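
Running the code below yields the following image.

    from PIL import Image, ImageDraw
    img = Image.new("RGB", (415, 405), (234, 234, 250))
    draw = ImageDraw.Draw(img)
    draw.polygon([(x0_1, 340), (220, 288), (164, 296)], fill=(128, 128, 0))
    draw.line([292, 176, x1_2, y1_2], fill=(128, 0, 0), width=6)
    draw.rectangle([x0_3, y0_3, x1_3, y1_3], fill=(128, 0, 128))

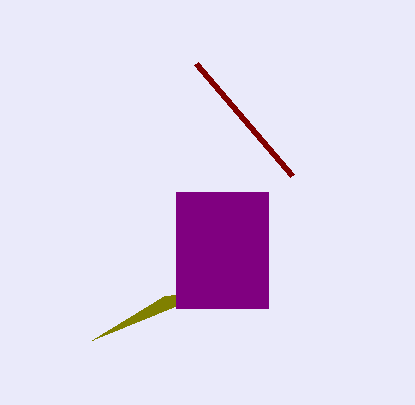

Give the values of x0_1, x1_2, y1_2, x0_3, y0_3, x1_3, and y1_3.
x0_1 = 92; x1_2 = 196; y1_2 = 64; x0_3 = 176; y0_3 = 192; x1_3 = 268; y1_3 = 308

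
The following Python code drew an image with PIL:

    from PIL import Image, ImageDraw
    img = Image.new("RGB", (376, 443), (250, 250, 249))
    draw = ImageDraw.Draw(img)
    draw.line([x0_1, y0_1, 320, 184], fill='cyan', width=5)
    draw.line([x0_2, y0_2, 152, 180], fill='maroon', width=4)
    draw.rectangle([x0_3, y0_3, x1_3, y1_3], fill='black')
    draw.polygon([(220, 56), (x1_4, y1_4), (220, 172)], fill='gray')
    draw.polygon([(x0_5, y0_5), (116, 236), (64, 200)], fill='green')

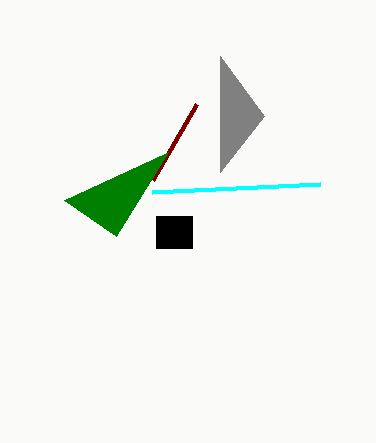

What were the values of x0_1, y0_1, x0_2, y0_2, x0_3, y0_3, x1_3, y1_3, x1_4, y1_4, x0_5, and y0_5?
x0_1 = 152
y0_1 = 192
x0_2 = 196
y0_2 = 104
x0_3 = 156
y0_3 = 216
x1_3 = 192
y1_3 = 248
x1_4 = 264
y1_4 = 116
x0_5 = 168
y0_5 = 152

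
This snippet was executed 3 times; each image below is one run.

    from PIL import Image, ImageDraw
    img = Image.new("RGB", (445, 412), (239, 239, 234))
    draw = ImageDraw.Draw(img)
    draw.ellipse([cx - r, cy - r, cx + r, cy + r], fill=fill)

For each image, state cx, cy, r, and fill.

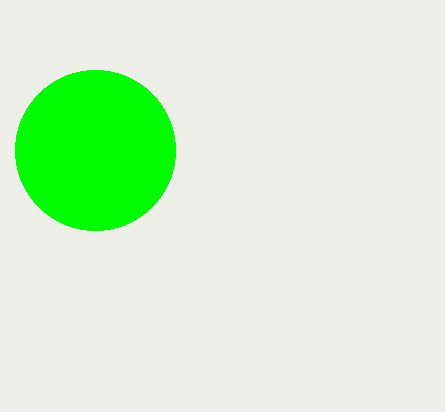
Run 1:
cx = 95, cy = 150, r = 80, fill = 'lime'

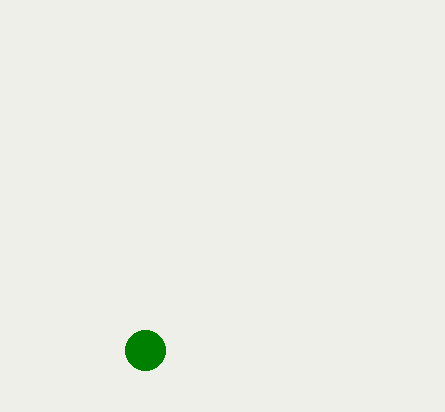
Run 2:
cx = 145
cy = 350
r = 20
fill = 'green'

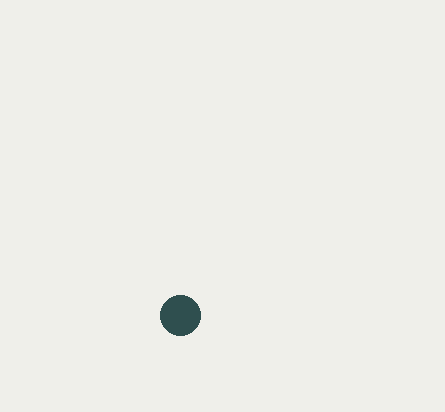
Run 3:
cx = 180; cy = 315; r = 20; fill = 'darkslategray'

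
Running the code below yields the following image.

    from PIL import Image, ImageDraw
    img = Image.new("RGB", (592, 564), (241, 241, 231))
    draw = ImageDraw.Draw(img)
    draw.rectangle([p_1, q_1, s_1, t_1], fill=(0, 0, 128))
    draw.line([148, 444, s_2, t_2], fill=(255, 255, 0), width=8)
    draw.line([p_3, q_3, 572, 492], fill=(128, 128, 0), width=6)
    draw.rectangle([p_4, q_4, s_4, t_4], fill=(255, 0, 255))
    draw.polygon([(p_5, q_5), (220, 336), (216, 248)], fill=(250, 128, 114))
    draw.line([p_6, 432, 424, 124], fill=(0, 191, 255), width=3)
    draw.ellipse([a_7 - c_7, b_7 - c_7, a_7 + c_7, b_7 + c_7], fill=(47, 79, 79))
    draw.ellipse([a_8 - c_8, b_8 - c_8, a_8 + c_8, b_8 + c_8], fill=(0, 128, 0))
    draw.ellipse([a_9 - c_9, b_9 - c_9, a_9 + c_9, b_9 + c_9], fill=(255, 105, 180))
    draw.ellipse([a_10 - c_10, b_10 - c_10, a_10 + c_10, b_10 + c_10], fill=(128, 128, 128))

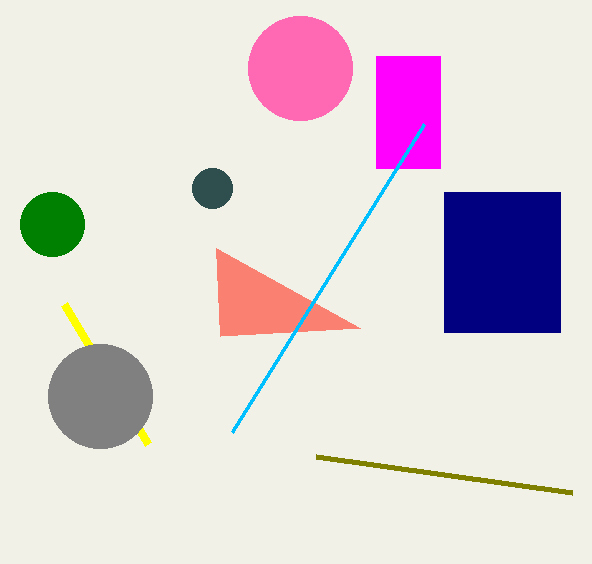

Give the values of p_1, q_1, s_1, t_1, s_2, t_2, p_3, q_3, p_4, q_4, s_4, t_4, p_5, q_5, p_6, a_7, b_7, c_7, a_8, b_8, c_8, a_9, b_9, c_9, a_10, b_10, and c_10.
p_1 = 444
q_1 = 192
s_1 = 560
t_1 = 332
s_2 = 64
t_2 = 304
p_3 = 316
q_3 = 456
p_4 = 376
q_4 = 56
s_4 = 440
t_4 = 168
p_5 = 360
q_5 = 328
p_6 = 232
a_7 = 212
b_7 = 188
c_7 = 20
a_8 = 52
b_8 = 224
c_8 = 32
a_9 = 300
b_9 = 68
c_9 = 52
a_10 = 100
b_10 = 396
c_10 = 52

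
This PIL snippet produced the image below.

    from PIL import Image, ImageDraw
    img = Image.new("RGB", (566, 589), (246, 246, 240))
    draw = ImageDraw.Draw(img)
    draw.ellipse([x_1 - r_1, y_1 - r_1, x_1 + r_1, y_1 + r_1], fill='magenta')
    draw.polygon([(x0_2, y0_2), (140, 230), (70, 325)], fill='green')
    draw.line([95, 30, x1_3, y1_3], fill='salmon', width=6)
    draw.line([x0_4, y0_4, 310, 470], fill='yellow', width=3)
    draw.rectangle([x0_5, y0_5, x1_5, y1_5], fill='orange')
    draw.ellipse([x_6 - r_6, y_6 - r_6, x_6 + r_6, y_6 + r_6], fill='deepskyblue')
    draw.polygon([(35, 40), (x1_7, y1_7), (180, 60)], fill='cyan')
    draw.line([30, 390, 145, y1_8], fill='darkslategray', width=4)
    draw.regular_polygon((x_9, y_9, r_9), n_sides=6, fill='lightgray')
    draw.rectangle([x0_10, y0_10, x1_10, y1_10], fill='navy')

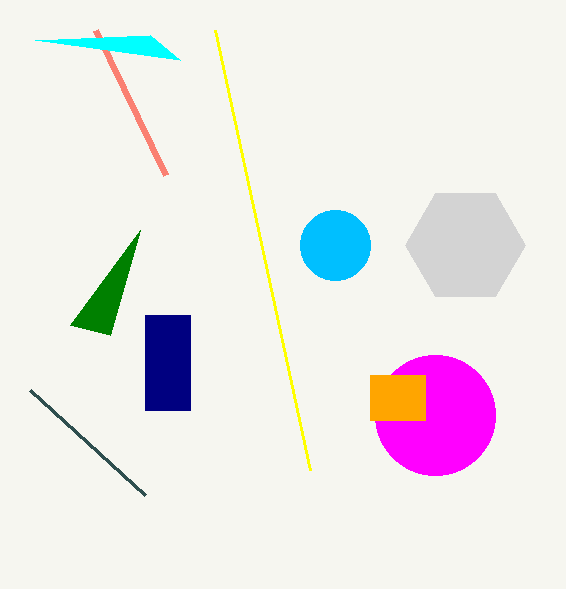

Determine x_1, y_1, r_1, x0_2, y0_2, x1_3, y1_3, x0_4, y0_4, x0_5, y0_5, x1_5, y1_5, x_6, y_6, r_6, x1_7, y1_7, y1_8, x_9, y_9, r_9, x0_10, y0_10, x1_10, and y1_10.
x_1 = 435, y_1 = 415, r_1 = 60, x0_2 = 110, y0_2 = 335, x1_3 = 165, y1_3 = 175, x0_4 = 215, y0_4 = 30, x0_5 = 370, y0_5 = 375, x1_5 = 425, y1_5 = 420, x_6 = 335, y_6 = 245, r_6 = 35, x1_7 = 150, y1_7 = 35, y1_8 = 495, x_9 = 465, y_9 = 245, r_9 = 60, x0_10 = 145, y0_10 = 315, x1_10 = 190, y1_10 = 410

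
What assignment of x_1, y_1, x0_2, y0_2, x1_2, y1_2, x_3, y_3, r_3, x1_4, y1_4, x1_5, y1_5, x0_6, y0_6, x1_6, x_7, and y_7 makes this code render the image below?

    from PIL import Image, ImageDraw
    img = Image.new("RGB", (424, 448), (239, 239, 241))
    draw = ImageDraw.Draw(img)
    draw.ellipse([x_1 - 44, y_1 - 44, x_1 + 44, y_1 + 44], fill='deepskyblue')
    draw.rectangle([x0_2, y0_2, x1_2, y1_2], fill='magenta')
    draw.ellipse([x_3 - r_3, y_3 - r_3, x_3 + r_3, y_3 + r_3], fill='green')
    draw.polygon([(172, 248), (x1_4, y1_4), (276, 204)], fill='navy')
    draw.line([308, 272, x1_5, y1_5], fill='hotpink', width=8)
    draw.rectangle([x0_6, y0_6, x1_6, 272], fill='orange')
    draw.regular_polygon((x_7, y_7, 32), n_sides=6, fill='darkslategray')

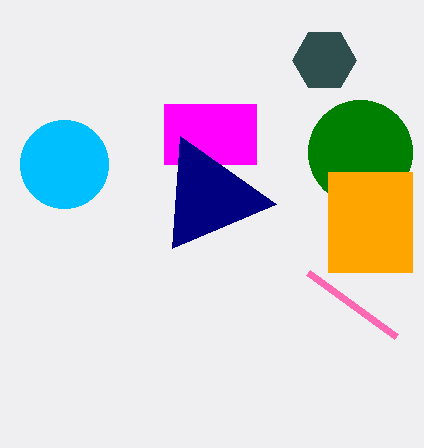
x_1 = 64; y_1 = 164; x0_2 = 164; y0_2 = 104; x1_2 = 256; y1_2 = 164; x_3 = 360; y_3 = 152; r_3 = 52; x1_4 = 180; y1_4 = 136; x1_5 = 396; y1_5 = 336; x0_6 = 328; y0_6 = 172; x1_6 = 412; x_7 = 324; y_7 = 60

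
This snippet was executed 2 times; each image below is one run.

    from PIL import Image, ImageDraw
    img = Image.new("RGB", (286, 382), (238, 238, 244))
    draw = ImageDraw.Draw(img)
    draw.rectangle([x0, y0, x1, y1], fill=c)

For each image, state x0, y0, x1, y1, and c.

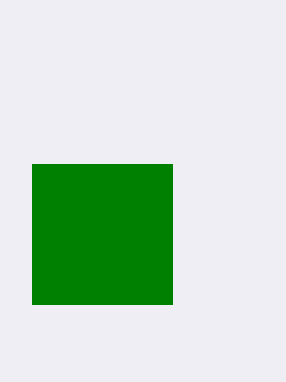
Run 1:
x0 = 32
y0 = 164
x1 = 172
y1 = 304
c = 'green'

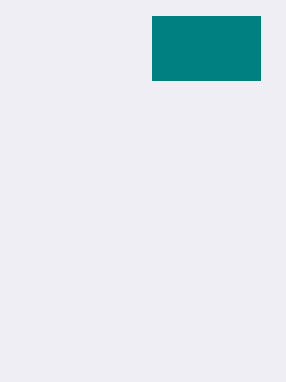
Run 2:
x0 = 152, y0 = 16, x1 = 260, y1 = 80, c = 'teal'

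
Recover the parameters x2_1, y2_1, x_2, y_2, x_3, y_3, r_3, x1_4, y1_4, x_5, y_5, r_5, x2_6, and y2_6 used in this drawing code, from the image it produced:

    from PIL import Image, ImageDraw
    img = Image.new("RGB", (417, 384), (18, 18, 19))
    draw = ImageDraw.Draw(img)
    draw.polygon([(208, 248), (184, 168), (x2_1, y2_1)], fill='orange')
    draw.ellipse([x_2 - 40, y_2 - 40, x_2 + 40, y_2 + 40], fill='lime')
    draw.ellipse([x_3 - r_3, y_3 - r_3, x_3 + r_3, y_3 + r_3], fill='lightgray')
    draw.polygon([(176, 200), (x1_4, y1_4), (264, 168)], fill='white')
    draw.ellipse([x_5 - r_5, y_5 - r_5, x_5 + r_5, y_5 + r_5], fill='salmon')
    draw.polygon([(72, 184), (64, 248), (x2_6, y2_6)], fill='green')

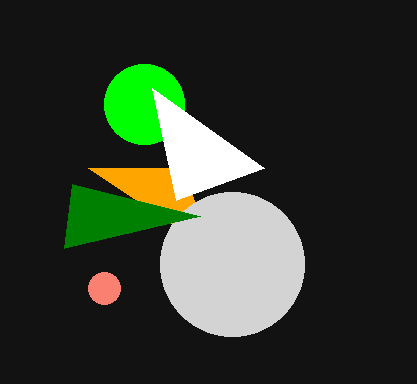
x2_1 = 88, y2_1 = 168, x_2 = 144, y_2 = 104, x_3 = 232, y_3 = 264, r_3 = 72, x1_4 = 152, y1_4 = 88, x_5 = 104, y_5 = 288, r_5 = 16, x2_6 = 200, y2_6 = 216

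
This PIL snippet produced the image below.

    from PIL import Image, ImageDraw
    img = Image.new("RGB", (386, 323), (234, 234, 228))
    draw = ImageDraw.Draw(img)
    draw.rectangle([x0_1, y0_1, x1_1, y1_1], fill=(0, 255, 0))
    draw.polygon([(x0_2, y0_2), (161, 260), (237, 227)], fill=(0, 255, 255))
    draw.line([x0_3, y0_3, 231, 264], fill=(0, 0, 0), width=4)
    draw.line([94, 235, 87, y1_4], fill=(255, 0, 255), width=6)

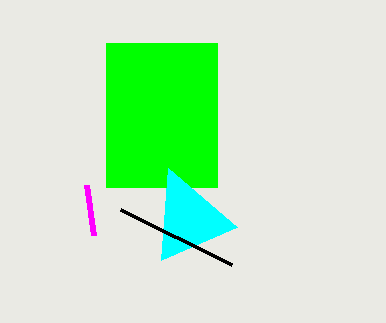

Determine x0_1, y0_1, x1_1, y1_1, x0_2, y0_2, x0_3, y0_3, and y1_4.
x0_1 = 106, y0_1 = 43, x1_1 = 217, y1_1 = 187, x0_2 = 168, y0_2 = 168, x0_3 = 120, y0_3 = 209, y1_4 = 185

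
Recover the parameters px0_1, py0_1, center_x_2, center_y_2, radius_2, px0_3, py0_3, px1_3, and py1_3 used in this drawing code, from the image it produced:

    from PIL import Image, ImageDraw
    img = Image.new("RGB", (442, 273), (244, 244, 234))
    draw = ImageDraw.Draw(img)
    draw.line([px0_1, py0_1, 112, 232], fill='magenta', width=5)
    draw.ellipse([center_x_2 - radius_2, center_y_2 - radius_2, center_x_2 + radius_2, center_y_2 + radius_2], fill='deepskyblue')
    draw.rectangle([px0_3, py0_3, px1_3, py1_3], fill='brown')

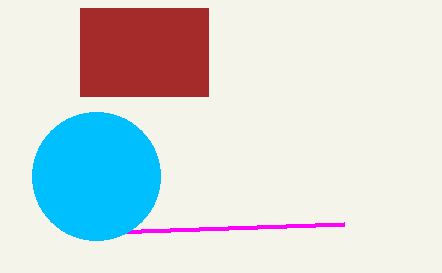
px0_1 = 344
py0_1 = 224
center_x_2 = 96
center_y_2 = 176
radius_2 = 64
px0_3 = 80
py0_3 = 8
px1_3 = 208
py1_3 = 96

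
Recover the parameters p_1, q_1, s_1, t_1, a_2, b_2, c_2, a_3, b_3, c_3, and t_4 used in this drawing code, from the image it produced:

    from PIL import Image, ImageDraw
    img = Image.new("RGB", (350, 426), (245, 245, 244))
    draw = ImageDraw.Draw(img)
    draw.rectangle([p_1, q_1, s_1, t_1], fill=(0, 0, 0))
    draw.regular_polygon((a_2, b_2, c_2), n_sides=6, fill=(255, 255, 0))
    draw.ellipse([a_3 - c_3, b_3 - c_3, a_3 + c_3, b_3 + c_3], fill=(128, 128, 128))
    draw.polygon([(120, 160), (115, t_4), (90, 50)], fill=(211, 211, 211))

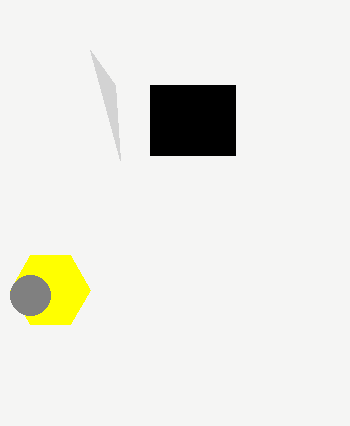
p_1 = 150, q_1 = 85, s_1 = 235, t_1 = 155, a_2 = 50, b_2 = 290, c_2 = 40, a_3 = 30, b_3 = 295, c_3 = 20, t_4 = 85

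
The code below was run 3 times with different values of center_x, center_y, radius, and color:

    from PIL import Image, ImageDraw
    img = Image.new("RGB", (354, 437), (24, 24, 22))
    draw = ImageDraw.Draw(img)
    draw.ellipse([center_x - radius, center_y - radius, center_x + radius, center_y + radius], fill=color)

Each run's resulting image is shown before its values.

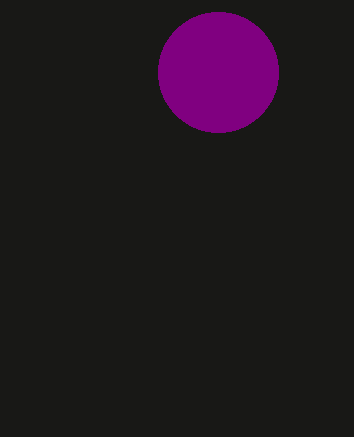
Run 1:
center_x = 218
center_y = 72
radius = 60
color = 'purple'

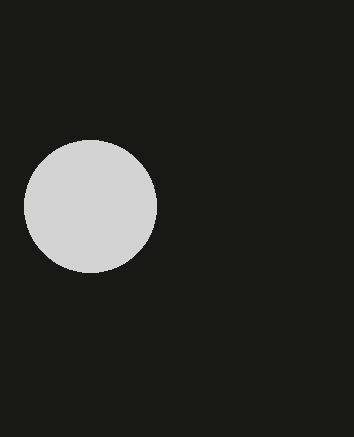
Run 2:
center_x = 90, center_y = 206, radius = 66, color = 'lightgray'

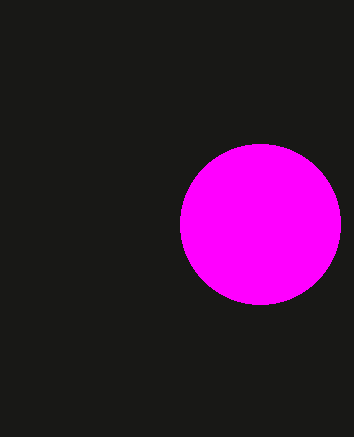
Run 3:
center_x = 260; center_y = 224; radius = 80; color = 'magenta'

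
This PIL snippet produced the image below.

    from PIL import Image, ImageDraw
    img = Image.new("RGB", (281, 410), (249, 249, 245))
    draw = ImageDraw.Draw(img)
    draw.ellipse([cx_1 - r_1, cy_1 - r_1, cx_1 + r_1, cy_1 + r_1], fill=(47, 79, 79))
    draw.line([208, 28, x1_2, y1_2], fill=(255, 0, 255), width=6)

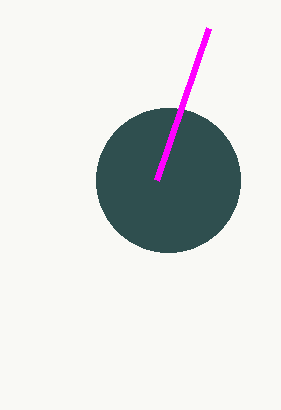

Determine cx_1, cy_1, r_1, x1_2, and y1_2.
cx_1 = 168; cy_1 = 180; r_1 = 72; x1_2 = 156; y1_2 = 180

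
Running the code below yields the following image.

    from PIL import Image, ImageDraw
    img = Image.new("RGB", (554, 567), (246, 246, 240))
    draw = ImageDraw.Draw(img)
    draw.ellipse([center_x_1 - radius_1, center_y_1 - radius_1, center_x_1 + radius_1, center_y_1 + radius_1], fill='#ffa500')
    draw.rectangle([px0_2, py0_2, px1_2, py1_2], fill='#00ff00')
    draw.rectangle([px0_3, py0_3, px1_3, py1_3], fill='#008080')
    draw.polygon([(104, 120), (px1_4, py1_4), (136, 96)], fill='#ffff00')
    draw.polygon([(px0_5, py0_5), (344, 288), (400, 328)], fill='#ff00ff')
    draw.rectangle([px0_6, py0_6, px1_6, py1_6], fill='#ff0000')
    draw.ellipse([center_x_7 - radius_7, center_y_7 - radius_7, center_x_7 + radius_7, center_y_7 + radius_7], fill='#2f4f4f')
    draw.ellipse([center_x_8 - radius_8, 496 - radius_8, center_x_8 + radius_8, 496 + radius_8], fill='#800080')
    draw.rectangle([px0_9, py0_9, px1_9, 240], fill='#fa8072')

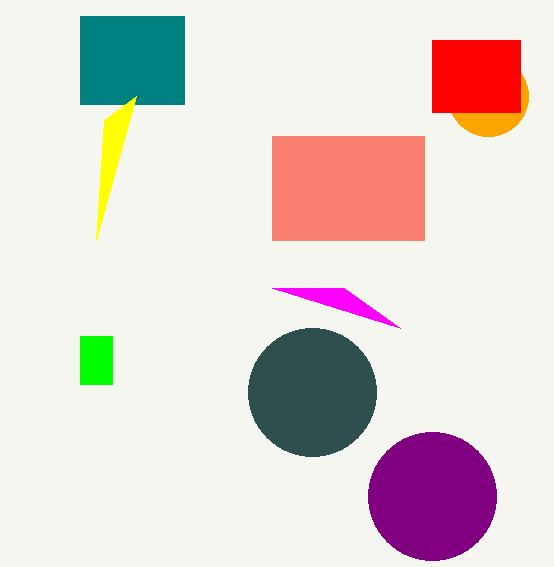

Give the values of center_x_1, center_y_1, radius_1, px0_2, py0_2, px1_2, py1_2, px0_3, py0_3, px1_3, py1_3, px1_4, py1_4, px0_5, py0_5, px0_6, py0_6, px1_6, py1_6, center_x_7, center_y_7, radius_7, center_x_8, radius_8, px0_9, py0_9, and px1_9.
center_x_1 = 488
center_y_1 = 96
radius_1 = 40
px0_2 = 80
py0_2 = 336
px1_2 = 112
py1_2 = 384
px0_3 = 80
py0_3 = 16
px1_3 = 184
py1_3 = 104
px1_4 = 96
py1_4 = 240
px0_5 = 272
py0_5 = 288
px0_6 = 432
py0_6 = 40
px1_6 = 520
py1_6 = 112
center_x_7 = 312
center_y_7 = 392
radius_7 = 64
center_x_8 = 432
radius_8 = 64
px0_9 = 272
py0_9 = 136
px1_9 = 424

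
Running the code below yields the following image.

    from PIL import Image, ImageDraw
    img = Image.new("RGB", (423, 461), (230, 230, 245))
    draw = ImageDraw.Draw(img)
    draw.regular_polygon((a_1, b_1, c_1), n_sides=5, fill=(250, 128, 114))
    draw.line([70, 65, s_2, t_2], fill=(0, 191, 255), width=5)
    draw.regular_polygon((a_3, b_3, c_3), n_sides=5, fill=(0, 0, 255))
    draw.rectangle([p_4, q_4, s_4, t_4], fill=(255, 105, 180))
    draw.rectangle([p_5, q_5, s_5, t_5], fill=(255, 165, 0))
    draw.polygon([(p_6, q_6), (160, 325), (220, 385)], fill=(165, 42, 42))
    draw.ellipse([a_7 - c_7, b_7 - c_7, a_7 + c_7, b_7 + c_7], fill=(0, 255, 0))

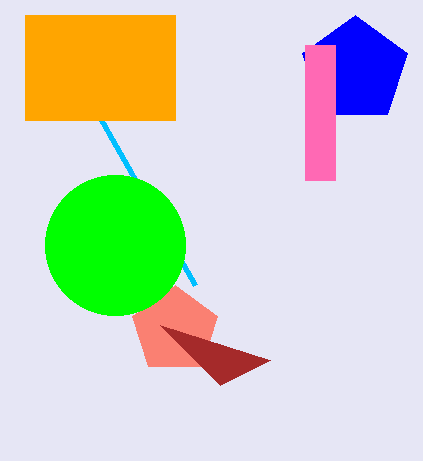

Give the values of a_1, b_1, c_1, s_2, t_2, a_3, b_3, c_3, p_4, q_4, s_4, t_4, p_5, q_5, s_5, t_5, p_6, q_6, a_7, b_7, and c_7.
a_1 = 175, b_1 = 330, c_1 = 45, s_2 = 195, t_2 = 285, a_3 = 355, b_3 = 70, c_3 = 55, p_4 = 305, q_4 = 45, s_4 = 335, t_4 = 180, p_5 = 25, q_5 = 15, s_5 = 175, t_5 = 120, p_6 = 270, q_6 = 360, a_7 = 115, b_7 = 245, c_7 = 70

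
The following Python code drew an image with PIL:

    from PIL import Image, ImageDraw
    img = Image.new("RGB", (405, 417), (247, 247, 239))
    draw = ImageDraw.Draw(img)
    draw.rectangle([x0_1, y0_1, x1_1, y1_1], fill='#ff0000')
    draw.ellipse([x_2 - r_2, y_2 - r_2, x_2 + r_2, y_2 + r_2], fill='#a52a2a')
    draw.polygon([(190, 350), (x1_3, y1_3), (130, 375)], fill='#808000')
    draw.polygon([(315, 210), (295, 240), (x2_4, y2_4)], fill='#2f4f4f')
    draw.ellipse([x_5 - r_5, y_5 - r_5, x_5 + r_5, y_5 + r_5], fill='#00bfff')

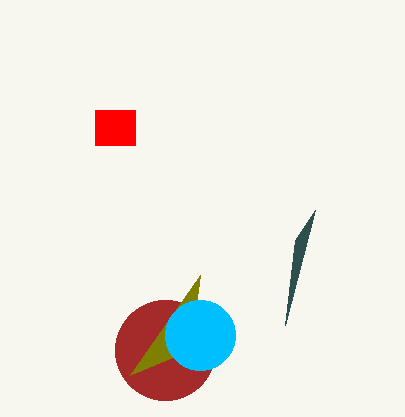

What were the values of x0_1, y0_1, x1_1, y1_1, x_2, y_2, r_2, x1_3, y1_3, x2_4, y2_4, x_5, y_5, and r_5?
x0_1 = 95, y0_1 = 110, x1_1 = 135, y1_1 = 145, x_2 = 165, y_2 = 350, r_2 = 50, x1_3 = 200, y1_3 = 275, x2_4 = 285, y2_4 = 325, x_5 = 200, y_5 = 335, r_5 = 35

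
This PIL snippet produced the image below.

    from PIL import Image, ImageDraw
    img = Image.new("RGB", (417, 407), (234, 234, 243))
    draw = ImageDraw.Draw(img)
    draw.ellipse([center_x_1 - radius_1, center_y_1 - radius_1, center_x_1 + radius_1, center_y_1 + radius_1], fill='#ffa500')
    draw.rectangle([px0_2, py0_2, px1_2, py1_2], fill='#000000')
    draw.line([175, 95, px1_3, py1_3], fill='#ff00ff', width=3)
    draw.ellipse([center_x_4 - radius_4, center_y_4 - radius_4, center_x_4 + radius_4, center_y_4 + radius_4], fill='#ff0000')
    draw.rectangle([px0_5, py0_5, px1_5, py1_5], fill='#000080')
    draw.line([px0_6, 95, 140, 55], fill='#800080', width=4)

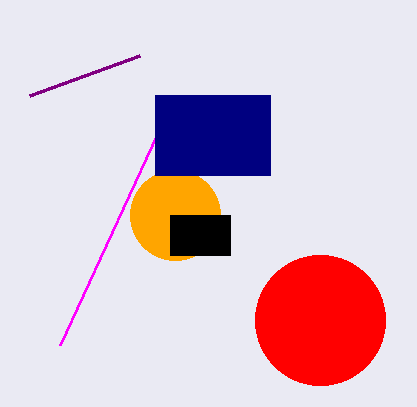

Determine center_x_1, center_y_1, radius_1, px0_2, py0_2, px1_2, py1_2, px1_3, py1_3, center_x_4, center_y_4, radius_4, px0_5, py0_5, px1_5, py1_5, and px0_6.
center_x_1 = 175, center_y_1 = 215, radius_1 = 45, px0_2 = 170, py0_2 = 215, px1_2 = 230, py1_2 = 255, px1_3 = 60, py1_3 = 345, center_x_4 = 320, center_y_4 = 320, radius_4 = 65, px0_5 = 155, py0_5 = 95, px1_5 = 270, py1_5 = 175, px0_6 = 30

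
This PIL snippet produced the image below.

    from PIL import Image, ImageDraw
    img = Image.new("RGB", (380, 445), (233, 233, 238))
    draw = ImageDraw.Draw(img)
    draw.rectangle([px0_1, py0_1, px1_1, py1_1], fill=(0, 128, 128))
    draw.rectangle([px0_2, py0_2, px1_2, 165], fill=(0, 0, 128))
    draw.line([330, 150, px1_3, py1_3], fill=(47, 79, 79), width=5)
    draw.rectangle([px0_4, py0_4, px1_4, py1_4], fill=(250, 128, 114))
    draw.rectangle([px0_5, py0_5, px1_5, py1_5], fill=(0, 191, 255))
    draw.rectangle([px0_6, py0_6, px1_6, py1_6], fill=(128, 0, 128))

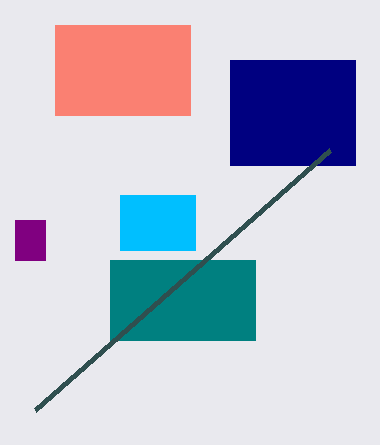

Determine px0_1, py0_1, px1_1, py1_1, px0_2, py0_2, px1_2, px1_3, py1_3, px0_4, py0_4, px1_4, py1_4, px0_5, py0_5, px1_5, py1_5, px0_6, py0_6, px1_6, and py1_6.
px0_1 = 110; py0_1 = 260; px1_1 = 255; py1_1 = 340; px0_2 = 230; py0_2 = 60; px1_2 = 355; px1_3 = 35; py1_3 = 410; px0_4 = 55; py0_4 = 25; px1_4 = 190; py1_4 = 115; px0_5 = 120; py0_5 = 195; px1_5 = 195; py1_5 = 250; px0_6 = 15; py0_6 = 220; px1_6 = 45; py1_6 = 260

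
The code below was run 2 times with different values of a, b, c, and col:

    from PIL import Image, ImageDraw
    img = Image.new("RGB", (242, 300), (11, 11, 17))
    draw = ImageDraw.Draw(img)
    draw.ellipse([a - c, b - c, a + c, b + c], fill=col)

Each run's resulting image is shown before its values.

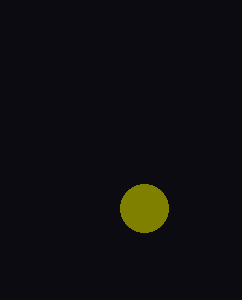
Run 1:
a = 144
b = 208
c = 24
col = 'olive'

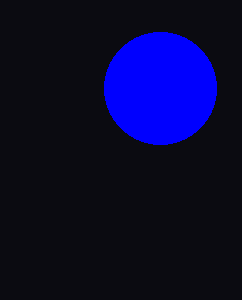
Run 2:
a = 160; b = 88; c = 56; col = 'blue'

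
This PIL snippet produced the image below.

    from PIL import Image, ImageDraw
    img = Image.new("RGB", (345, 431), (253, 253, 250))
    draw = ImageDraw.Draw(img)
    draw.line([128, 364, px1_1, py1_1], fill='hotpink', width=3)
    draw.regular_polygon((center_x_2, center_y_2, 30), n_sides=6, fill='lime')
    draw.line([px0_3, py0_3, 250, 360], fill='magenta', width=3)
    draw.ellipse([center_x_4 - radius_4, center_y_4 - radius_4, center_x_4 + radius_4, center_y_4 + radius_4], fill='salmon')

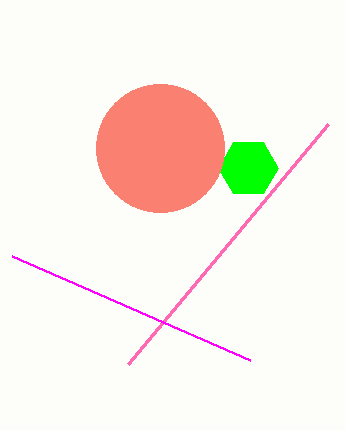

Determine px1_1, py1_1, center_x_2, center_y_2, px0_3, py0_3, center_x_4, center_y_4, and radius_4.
px1_1 = 328; py1_1 = 124; center_x_2 = 248; center_y_2 = 168; px0_3 = 12; py0_3 = 256; center_x_4 = 160; center_y_4 = 148; radius_4 = 64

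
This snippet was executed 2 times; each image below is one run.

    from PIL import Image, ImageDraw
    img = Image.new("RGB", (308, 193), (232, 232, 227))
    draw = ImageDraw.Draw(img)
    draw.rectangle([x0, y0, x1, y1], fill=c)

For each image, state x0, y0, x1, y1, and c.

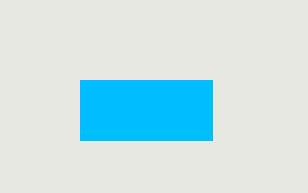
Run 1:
x0 = 80
y0 = 80
x1 = 212
y1 = 140
c = 'deepskyblue'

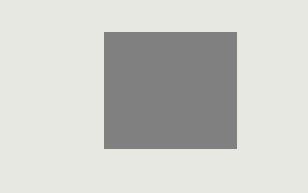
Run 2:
x0 = 104
y0 = 32
x1 = 236
y1 = 148
c = 'gray'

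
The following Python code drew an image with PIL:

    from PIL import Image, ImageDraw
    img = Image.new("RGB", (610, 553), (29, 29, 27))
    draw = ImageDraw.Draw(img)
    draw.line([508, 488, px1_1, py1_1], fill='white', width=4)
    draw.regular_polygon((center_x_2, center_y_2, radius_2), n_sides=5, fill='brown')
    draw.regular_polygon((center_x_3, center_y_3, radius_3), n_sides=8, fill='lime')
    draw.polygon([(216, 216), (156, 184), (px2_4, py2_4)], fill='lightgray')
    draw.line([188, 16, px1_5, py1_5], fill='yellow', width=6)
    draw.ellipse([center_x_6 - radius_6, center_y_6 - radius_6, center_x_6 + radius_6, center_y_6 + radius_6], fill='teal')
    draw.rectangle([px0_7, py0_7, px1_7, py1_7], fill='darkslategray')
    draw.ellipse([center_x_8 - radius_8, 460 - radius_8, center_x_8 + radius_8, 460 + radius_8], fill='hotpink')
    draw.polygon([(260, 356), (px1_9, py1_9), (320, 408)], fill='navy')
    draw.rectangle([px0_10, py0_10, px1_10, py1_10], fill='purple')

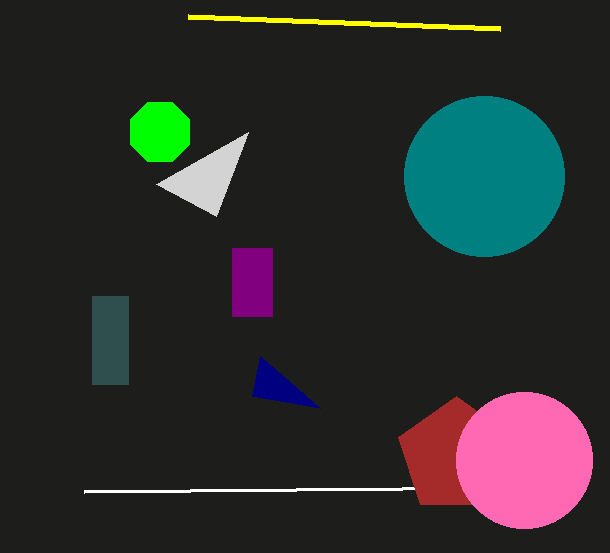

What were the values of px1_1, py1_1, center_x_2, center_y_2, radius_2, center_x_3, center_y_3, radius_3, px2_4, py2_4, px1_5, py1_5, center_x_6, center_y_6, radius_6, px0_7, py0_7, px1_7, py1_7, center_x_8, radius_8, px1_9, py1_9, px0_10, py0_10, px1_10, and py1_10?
px1_1 = 84
py1_1 = 492
center_x_2 = 456
center_y_2 = 456
radius_2 = 60
center_x_3 = 160
center_y_3 = 132
radius_3 = 32
px2_4 = 248
py2_4 = 132
px1_5 = 500
py1_5 = 28
center_x_6 = 484
center_y_6 = 176
radius_6 = 80
px0_7 = 92
py0_7 = 296
px1_7 = 128
py1_7 = 384
center_x_8 = 524
radius_8 = 68
px1_9 = 252
py1_9 = 396
px0_10 = 232
py0_10 = 248
px1_10 = 272
py1_10 = 316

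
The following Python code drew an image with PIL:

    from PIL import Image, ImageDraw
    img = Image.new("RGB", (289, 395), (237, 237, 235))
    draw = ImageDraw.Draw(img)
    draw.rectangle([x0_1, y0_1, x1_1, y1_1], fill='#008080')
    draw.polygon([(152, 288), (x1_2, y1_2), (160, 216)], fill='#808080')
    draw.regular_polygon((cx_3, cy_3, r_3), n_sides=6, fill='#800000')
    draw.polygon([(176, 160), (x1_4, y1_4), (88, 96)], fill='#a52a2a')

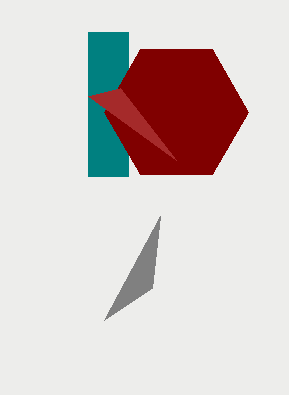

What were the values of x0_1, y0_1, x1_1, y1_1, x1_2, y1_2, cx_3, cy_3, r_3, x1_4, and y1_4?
x0_1 = 88
y0_1 = 32
x1_1 = 128
y1_1 = 176
x1_2 = 104
y1_2 = 320
cx_3 = 176
cy_3 = 112
r_3 = 72
x1_4 = 120
y1_4 = 88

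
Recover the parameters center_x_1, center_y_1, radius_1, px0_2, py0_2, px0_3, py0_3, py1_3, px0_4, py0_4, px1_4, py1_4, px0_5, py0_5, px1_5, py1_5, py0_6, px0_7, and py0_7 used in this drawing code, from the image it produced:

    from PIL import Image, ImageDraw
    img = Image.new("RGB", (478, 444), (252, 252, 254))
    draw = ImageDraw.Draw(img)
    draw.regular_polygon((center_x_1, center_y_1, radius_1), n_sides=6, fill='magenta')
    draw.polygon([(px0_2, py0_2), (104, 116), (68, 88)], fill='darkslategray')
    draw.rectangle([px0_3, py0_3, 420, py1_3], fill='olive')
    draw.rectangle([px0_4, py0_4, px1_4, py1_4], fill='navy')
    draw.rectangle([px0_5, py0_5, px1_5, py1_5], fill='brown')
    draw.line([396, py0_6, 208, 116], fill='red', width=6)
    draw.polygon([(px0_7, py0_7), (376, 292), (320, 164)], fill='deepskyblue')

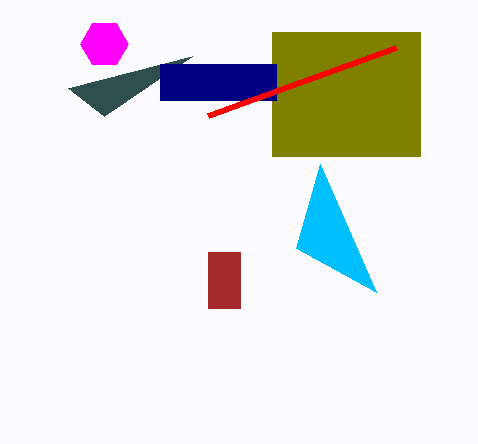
center_x_1 = 104
center_y_1 = 44
radius_1 = 24
px0_2 = 192
py0_2 = 56
px0_3 = 272
py0_3 = 32
py1_3 = 156
px0_4 = 160
py0_4 = 64
px1_4 = 276
py1_4 = 100
px0_5 = 208
py0_5 = 252
px1_5 = 240
py1_5 = 308
py0_6 = 48
px0_7 = 296
py0_7 = 248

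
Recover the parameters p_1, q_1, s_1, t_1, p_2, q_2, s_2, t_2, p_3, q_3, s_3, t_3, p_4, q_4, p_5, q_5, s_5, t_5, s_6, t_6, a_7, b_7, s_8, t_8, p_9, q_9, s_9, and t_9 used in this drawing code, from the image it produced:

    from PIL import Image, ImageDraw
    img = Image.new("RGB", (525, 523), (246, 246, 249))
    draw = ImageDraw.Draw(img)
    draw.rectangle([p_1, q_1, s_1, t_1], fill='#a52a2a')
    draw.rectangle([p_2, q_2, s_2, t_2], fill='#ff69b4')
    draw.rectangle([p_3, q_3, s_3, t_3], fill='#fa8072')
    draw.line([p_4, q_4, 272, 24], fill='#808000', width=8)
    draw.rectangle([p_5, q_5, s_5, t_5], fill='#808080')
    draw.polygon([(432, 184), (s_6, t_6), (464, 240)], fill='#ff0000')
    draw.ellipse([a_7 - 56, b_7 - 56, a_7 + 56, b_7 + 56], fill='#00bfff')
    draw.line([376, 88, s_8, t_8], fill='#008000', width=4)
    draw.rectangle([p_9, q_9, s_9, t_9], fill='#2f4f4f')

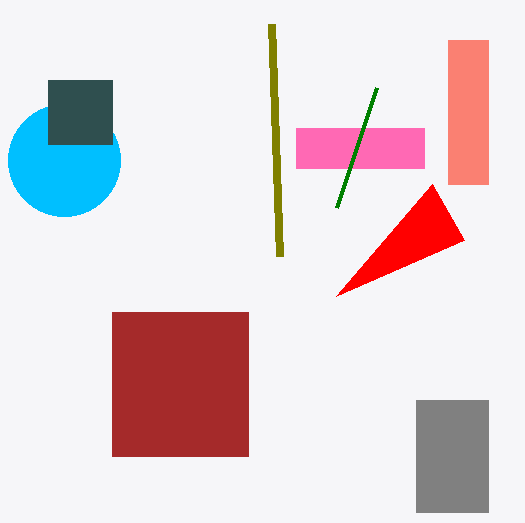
p_1 = 112; q_1 = 312; s_1 = 248; t_1 = 456; p_2 = 296; q_2 = 128; s_2 = 424; t_2 = 168; p_3 = 448; q_3 = 40; s_3 = 488; t_3 = 184; p_4 = 280; q_4 = 256; p_5 = 416; q_5 = 400; s_5 = 488; t_5 = 512; s_6 = 336; t_6 = 296; a_7 = 64; b_7 = 160; s_8 = 336; t_8 = 208; p_9 = 48; q_9 = 80; s_9 = 112; t_9 = 144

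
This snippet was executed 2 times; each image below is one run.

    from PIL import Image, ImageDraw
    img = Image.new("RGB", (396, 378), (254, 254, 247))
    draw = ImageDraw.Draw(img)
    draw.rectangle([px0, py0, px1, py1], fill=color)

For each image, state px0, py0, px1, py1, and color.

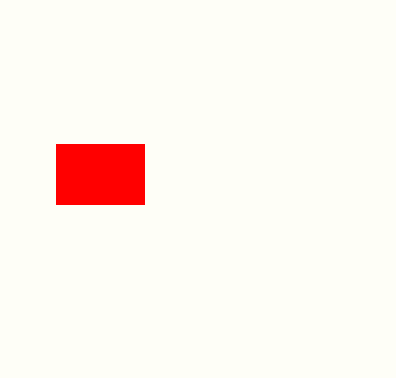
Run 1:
px0 = 56
py0 = 144
px1 = 144
py1 = 204
color = 'red'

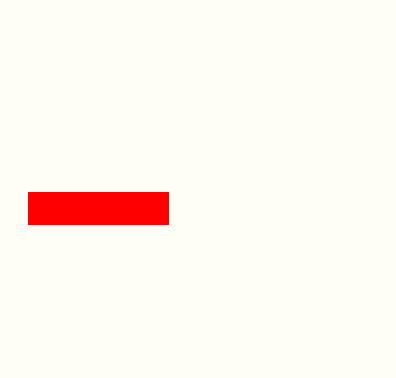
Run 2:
px0 = 28
py0 = 192
px1 = 168
py1 = 224
color = 'red'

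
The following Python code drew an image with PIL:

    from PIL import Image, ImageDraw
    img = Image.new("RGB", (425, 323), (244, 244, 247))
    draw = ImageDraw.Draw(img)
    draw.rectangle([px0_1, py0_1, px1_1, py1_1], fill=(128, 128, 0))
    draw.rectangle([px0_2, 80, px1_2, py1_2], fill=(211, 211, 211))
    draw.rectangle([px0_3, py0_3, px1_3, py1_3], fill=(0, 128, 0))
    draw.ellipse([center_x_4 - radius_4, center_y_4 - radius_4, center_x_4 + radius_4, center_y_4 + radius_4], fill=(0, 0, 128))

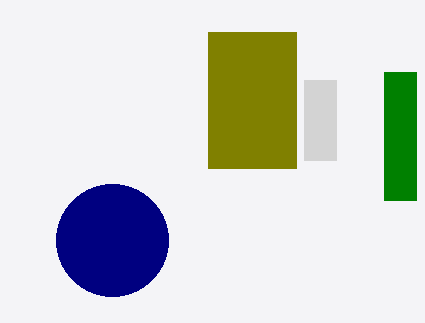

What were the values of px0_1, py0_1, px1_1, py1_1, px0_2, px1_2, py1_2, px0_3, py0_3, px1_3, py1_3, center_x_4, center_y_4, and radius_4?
px0_1 = 208
py0_1 = 32
px1_1 = 296
py1_1 = 168
px0_2 = 304
px1_2 = 336
py1_2 = 160
px0_3 = 384
py0_3 = 72
px1_3 = 416
py1_3 = 200
center_x_4 = 112
center_y_4 = 240
radius_4 = 56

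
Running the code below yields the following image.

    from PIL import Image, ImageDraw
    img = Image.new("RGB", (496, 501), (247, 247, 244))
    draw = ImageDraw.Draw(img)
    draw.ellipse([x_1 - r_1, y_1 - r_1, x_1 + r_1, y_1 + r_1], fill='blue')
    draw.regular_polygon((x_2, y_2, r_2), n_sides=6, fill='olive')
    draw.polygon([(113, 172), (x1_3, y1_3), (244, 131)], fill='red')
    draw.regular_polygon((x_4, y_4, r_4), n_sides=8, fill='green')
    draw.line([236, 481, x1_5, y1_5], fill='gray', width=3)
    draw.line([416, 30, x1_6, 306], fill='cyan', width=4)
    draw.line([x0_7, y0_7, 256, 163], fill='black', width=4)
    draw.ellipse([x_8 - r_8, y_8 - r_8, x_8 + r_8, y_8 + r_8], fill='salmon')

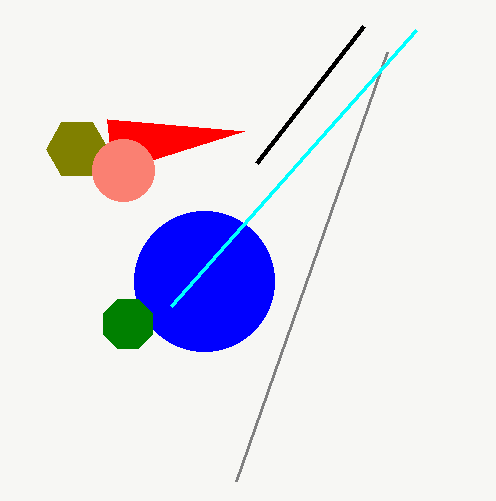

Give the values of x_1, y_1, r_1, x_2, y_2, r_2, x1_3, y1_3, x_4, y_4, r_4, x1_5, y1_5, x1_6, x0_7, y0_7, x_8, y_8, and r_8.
x_1 = 204; y_1 = 281; r_1 = 70; x_2 = 77; y_2 = 149; r_2 = 31; x1_3 = 107; y1_3 = 119; x_4 = 128; y_4 = 324; r_4 = 27; x1_5 = 387; y1_5 = 52; x1_6 = 171; x0_7 = 363; y0_7 = 26; x_8 = 123; y_8 = 170; r_8 = 31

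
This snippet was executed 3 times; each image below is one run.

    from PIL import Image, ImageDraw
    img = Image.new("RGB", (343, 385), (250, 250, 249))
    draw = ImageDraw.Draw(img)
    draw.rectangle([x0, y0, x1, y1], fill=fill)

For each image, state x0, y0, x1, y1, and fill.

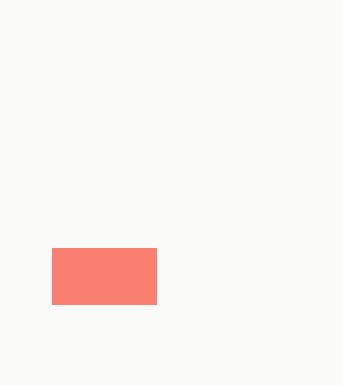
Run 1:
x0 = 52
y0 = 248
x1 = 156
y1 = 304
fill = 'salmon'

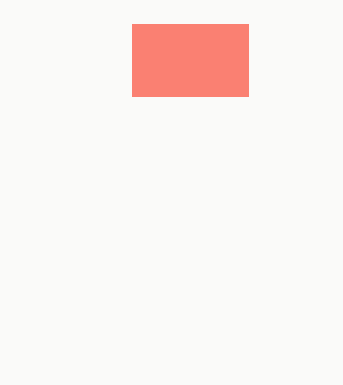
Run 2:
x0 = 132; y0 = 24; x1 = 248; y1 = 96; fill = 'salmon'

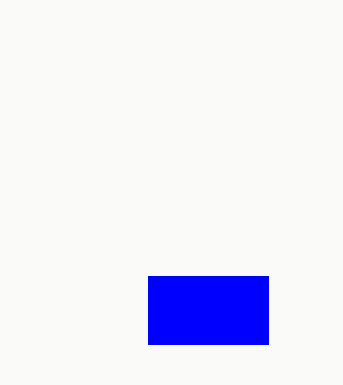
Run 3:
x0 = 148; y0 = 276; x1 = 268; y1 = 344; fill = 'blue'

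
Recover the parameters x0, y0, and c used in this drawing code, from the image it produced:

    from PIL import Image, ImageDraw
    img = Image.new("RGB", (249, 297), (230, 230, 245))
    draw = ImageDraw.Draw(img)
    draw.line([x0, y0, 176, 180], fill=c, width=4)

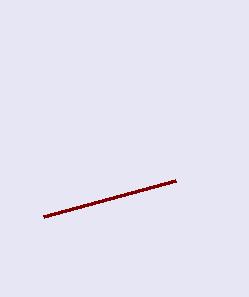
x0 = 44
y0 = 216
c = 'maroon'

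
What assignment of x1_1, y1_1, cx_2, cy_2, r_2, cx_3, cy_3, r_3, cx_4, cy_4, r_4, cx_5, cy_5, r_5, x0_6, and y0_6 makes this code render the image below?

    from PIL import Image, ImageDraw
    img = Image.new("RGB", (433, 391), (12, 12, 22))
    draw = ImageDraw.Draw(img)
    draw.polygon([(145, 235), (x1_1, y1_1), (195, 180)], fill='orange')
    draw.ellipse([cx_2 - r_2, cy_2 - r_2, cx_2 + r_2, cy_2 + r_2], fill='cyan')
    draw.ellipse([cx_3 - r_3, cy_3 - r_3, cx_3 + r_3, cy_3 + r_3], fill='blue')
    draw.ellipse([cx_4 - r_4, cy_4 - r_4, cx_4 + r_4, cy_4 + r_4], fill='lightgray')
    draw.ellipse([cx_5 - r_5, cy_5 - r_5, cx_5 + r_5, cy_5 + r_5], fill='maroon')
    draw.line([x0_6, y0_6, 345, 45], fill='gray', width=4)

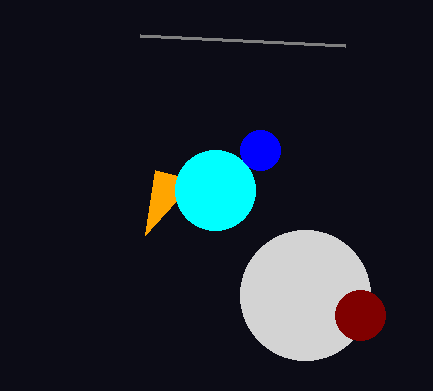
x1_1 = 155; y1_1 = 170; cx_2 = 215; cy_2 = 190; r_2 = 40; cx_3 = 260; cy_3 = 150; r_3 = 20; cx_4 = 305; cy_4 = 295; r_4 = 65; cx_5 = 360; cy_5 = 315; r_5 = 25; x0_6 = 140; y0_6 = 35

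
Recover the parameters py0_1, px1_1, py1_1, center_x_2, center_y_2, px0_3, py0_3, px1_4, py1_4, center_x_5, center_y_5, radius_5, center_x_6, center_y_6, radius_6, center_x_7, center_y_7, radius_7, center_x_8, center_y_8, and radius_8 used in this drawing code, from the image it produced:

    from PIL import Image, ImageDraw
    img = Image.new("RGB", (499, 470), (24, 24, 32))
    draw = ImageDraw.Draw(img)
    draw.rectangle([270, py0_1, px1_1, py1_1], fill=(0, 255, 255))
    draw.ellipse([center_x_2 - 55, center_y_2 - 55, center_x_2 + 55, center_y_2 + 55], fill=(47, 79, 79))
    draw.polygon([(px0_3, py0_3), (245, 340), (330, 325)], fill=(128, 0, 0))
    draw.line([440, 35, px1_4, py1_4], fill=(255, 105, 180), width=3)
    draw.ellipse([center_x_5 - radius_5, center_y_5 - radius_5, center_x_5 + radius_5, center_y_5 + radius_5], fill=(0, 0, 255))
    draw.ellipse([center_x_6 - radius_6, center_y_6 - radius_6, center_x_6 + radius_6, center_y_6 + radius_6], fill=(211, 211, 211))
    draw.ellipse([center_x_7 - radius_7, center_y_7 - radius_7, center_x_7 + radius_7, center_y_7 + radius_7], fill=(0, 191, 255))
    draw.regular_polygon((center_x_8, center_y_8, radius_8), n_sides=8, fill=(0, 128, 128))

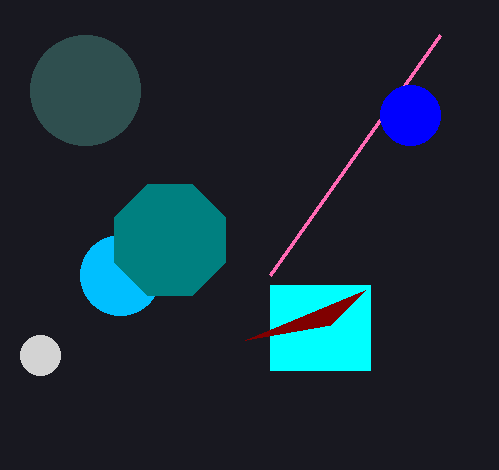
py0_1 = 285, px1_1 = 370, py1_1 = 370, center_x_2 = 85, center_y_2 = 90, px0_3 = 365, py0_3 = 290, px1_4 = 270, py1_4 = 275, center_x_5 = 410, center_y_5 = 115, radius_5 = 30, center_x_6 = 40, center_y_6 = 355, radius_6 = 20, center_x_7 = 120, center_y_7 = 275, radius_7 = 40, center_x_8 = 170, center_y_8 = 240, radius_8 = 60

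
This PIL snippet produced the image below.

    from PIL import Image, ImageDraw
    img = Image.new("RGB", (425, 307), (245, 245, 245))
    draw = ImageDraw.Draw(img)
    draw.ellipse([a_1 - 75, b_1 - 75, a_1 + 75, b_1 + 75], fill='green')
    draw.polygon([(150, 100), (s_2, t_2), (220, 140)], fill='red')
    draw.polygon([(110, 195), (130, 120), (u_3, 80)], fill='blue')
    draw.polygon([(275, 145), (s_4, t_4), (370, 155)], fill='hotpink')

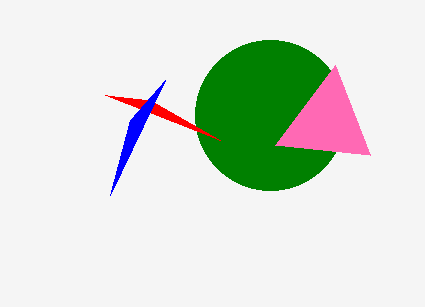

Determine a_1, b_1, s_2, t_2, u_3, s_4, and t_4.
a_1 = 270, b_1 = 115, s_2 = 105, t_2 = 95, u_3 = 165, s_4 = 335, t_4 = 65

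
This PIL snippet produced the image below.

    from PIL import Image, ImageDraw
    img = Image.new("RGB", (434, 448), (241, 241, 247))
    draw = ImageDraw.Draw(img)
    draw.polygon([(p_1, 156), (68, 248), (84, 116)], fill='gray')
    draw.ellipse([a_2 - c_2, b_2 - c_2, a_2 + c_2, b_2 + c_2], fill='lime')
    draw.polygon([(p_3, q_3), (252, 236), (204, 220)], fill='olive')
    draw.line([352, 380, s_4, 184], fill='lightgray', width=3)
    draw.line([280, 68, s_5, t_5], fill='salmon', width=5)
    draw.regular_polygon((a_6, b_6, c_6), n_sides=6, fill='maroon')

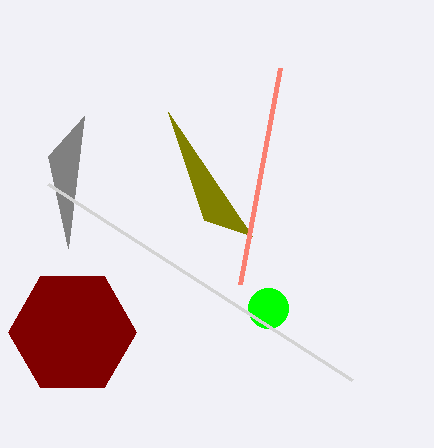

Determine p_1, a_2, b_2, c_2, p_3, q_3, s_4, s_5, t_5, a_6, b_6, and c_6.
p_1 = 48, a_2 = 268, b_2 = 308, c_2 = 20, p_3 = 168, q_3 = 112, s_4 = 48, s_5 = 240, t_5 = 284, a_6 = 72, b_6 = 332, c_6 = 64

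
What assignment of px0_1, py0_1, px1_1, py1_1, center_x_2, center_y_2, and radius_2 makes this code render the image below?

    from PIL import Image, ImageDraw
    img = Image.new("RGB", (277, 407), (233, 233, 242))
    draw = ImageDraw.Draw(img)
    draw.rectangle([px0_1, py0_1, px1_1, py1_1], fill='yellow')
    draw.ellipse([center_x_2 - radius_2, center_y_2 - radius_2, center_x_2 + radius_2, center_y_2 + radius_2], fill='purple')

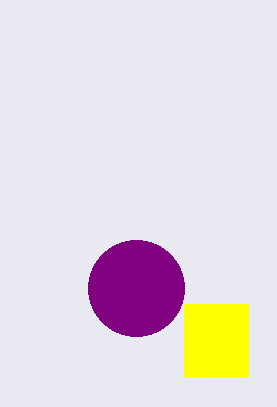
px0_1 = 184, py0_1 = 304, px1_1 = 248, py1_1 = 376, center_x_2 = 136, center_y_2 = 288, radius_2 = 48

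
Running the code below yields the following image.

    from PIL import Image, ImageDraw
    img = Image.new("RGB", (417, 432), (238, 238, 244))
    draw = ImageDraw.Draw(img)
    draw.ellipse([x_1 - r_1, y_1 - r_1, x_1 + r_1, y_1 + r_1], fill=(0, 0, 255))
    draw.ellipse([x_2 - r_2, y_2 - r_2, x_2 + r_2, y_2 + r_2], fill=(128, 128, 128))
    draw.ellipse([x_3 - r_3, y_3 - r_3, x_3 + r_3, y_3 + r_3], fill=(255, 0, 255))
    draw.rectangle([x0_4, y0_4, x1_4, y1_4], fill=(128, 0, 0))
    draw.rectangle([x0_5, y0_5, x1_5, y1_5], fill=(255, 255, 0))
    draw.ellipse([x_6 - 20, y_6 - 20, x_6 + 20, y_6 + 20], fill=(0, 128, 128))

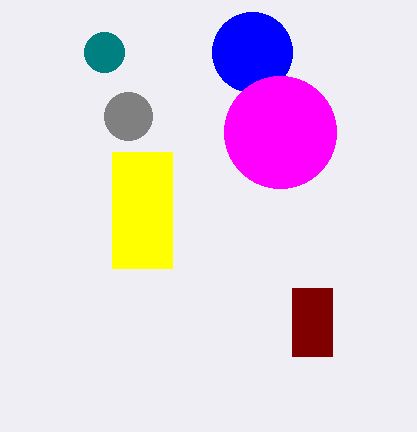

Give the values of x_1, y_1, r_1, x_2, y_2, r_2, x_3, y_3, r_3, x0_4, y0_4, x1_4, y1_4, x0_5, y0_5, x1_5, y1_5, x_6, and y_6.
x_1 = 252
y_1 = 52
r_1 = 40
x_2 = 128
y_2 = 116
r_2 = 24
x_3 = 280
y_3 = 132
r_3 = 56
x0_4 = 292
y0_4 = 288
x1_4 = 332
y1_4 = 356
x0_5 = 112
y0_5 = 152
x1_5 = 172
y1_5 = 268
x_6 = 104
y_6 = 52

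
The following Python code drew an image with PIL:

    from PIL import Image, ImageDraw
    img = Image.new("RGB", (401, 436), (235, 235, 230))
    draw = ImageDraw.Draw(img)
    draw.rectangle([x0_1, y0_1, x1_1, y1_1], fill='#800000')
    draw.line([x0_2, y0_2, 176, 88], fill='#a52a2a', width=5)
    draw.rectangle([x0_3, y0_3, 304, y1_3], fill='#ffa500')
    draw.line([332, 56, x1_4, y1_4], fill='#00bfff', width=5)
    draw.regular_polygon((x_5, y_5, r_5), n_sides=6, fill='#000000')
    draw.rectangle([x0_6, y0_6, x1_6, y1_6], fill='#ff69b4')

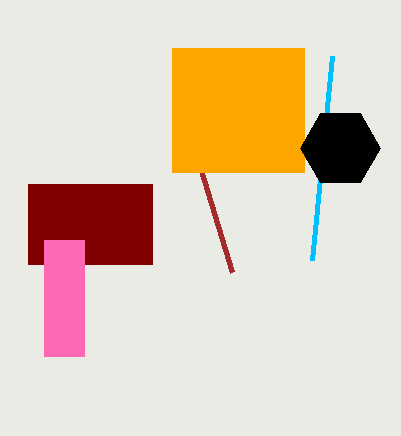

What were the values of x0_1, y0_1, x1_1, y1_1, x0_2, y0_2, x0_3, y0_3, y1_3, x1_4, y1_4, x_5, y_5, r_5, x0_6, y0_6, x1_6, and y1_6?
x0_1 = 28
y0_1 = 184
x1_1 = 152
y1_1 = 264
x0_2 = 232
y0_2 = 272
x0_3 = 172
y0_3 = 48
y1_3 = 172
x1_4 = 312
y1_4 = 260
x_5 = 340
y_5 = 148
r_5 = 40
x0_6 = 44
y0_6 = 240
x1_6 = 84
y1_6 = 356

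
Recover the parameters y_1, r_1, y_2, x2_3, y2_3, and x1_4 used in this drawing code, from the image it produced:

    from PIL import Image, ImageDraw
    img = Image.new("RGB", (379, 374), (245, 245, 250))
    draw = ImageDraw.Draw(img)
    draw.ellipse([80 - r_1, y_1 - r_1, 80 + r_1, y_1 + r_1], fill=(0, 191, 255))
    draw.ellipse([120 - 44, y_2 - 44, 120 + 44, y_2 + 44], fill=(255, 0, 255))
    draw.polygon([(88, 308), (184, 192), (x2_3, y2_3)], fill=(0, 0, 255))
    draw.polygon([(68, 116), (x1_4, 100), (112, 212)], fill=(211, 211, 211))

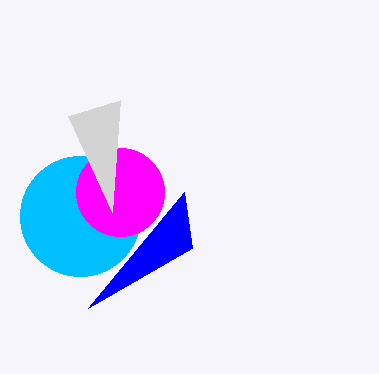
y_1 = 216; r_1 = 60; y_2 = 192; x2_3 = 192; y2_3 = 248; x1_4 = 120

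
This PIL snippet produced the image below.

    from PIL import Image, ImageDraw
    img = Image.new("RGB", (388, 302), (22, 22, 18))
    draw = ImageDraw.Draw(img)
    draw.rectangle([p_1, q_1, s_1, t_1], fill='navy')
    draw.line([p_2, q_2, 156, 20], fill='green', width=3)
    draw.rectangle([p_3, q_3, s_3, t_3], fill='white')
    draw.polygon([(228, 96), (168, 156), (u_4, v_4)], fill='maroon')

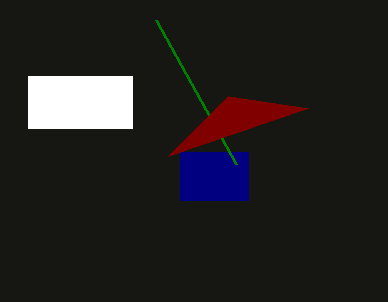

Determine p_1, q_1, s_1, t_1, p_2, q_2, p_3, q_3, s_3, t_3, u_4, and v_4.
p_1 = 180; q_1 = 152; s_1 = 248; t_1 = 200; p_2 = 236; q_2 = 164; p_3 = 28; q_3 = 76; s_3 = 132; t_3 = 128; u_4 = 308; v_4 = 108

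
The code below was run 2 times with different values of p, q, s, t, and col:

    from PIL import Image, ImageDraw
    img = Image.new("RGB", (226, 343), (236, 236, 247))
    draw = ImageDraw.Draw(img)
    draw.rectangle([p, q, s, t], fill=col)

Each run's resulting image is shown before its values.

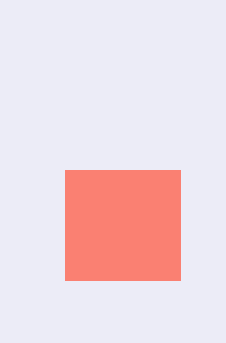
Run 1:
p = 65
q = 170
s = 180
t = 280
col = 'salmon'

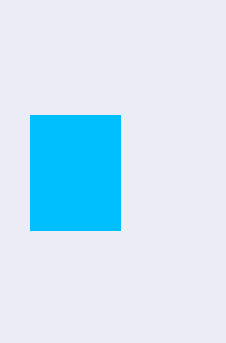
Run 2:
p = 30; q = 115; s = 120; t = 230; col = 'deepskyblue'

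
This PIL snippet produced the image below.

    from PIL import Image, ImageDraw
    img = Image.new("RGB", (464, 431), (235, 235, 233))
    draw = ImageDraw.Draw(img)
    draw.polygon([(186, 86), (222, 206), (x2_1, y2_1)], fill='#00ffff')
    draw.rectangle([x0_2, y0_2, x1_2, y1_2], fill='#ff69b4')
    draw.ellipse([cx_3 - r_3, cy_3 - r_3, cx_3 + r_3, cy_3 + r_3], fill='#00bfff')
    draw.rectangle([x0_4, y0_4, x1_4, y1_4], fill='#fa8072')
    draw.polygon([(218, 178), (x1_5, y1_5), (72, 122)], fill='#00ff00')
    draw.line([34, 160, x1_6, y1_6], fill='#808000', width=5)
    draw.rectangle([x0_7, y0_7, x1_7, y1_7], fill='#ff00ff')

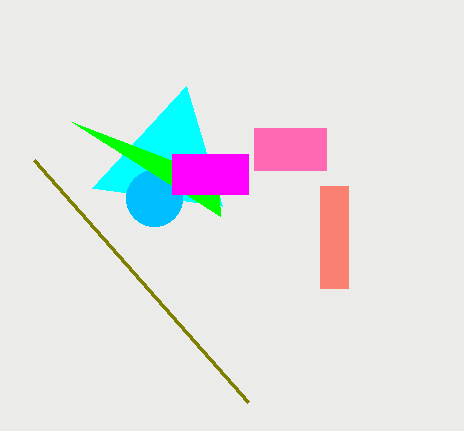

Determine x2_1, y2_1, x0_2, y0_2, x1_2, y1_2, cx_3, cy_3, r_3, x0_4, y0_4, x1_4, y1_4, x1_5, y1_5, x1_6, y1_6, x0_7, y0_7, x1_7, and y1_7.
x2_1 = 92
y2_1 = 188
x0_2 = 254
y0_2 = 128
x1_2 = 326
y1_2 = 170
cx_3 = 154
cy_3 = 198
r_3 = 28
x0_4 = 320
y0_4 = 186
x1_4 = 348
y1_4 = 288
x1_5 = 220
y1_5 = 216
x1_6 = 248
y1_6 = 402
x0_7 = 172
y0_7 = 154
x1_7 = 248
y1_7 = 194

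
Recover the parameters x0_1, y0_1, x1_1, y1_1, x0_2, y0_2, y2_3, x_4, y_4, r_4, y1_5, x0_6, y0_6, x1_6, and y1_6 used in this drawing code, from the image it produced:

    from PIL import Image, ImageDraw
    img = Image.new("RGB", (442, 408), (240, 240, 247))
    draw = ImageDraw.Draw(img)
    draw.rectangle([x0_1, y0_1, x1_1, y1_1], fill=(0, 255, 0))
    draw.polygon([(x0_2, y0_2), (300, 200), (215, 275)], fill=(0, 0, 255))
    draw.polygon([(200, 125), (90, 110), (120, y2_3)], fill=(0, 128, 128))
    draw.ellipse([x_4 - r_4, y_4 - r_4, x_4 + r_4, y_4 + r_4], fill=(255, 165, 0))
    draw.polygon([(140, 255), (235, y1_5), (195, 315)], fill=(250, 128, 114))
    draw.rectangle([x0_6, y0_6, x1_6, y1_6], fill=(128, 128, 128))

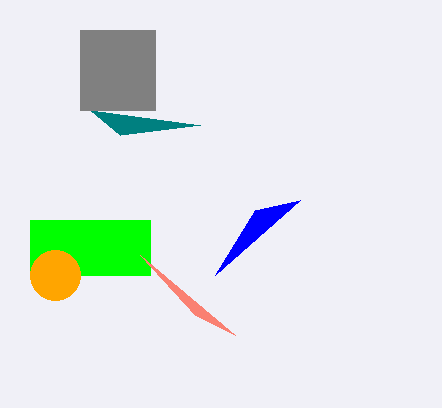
x0_1 = 30
y0_1 = 220
x1_1 = 150
y1_1 = 275
x0_2 = 255
y0_2 = 210
y2_3 = 135
x_4 = 55
y_4 = 275
r_4 = 25
y1_5 = 335
x0_6 = 80
y0_6 = 30
x1_6 = 155
y1_6 = 110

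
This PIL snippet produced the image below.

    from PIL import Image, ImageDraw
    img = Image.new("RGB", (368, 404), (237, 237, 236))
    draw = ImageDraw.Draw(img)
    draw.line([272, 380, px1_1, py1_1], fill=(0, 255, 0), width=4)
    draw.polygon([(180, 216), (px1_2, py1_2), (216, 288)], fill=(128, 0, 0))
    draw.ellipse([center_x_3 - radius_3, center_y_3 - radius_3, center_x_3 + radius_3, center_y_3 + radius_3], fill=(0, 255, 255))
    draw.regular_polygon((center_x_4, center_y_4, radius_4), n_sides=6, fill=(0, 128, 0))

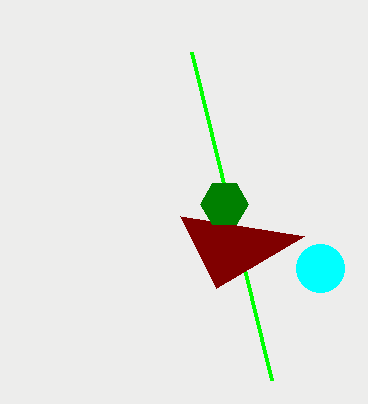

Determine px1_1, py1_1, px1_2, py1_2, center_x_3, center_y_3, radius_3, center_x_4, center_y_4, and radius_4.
px1_1 = 192
py1_1 = 52
px1_2 = 304
py1_2 = 236
center_x_3 = 320
center_y_3 = 268
radius_3 = 24
center_x_4 = 224
center_y_4 = 204
radius_4 = 24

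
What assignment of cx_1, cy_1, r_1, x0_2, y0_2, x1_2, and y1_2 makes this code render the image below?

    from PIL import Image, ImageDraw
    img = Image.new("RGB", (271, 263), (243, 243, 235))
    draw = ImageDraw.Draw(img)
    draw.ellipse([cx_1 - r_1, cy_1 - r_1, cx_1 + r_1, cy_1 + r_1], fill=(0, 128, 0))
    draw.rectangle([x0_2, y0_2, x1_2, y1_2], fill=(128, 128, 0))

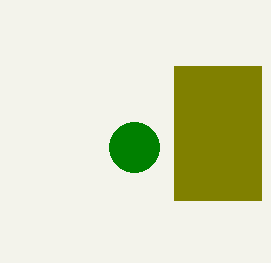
cx_1 = 134
cy_1 = 147
r_1 = 25
x0_2 = 174
y0_2 = 66
x1_2 = 261
y1_2 = 200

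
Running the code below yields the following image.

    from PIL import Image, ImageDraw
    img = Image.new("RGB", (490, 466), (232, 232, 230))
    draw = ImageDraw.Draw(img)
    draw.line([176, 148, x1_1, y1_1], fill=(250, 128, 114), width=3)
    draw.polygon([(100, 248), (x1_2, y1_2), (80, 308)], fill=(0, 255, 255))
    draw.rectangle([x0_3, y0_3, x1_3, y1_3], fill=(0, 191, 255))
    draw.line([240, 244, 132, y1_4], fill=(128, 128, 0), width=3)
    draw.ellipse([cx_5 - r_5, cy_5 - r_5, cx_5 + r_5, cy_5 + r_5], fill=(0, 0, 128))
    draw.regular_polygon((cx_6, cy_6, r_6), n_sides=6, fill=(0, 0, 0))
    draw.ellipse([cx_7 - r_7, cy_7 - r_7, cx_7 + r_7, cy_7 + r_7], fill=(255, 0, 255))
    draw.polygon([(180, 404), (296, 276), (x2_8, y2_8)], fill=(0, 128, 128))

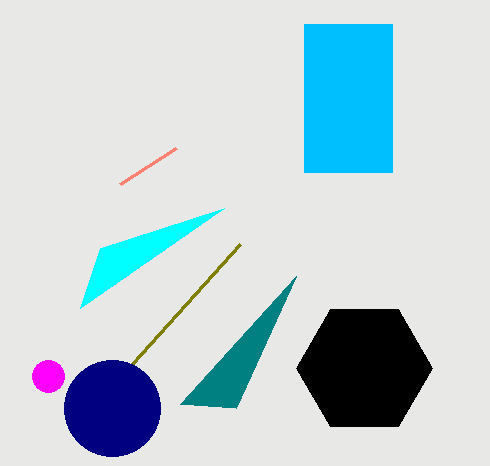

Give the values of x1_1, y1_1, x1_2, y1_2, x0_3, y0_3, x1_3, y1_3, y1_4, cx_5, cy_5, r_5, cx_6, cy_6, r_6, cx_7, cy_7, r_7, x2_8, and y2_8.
x1_1 = 120
y1_1 = 184
x1_2 = 224
y1_2 = 208
x0_3 = 304
y0_3 = 24
x1_3 = 392
y1_3 = 172
y1_4 = 364
cx_5 = 112
cy_5 = 408
r_5 = 48
cx_6 = 364
cy_6 = 368
r_6 = 68
cx_7 = 48
cy_7 = 376
r_7 = 16
x2_8 = 236
y2_8 = 408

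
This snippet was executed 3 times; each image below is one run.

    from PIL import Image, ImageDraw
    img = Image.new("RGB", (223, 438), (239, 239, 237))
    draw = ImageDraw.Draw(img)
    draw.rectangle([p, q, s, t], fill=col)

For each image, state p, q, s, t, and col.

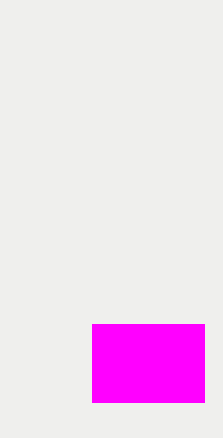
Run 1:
p = 92
q = 324
s = 204
t = 402
col = 'magenta'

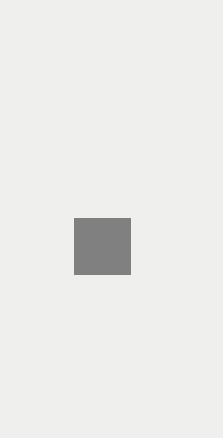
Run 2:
p = 74, q = 218, s = 130, t = 274, col = 'gray'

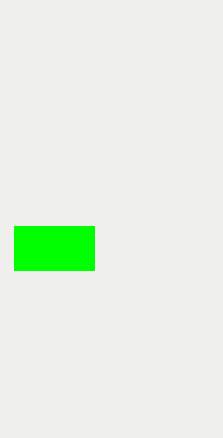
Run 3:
p = 14; q = 226; s = 94; t = 270; col = 'lime'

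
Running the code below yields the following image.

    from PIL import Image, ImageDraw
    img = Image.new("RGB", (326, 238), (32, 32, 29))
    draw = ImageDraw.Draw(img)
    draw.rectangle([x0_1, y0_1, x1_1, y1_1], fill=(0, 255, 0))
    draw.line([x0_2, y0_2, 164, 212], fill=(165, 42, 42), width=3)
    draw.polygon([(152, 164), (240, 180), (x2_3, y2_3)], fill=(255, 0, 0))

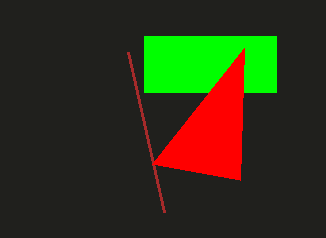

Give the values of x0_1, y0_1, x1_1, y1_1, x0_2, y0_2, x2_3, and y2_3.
x0_1 = 144; y0_1 = 36; x1_1 = 276; y1_1 = 92; x0_2 = 128; y0_2 = 52; x2_3 = 244; y2_3 = 48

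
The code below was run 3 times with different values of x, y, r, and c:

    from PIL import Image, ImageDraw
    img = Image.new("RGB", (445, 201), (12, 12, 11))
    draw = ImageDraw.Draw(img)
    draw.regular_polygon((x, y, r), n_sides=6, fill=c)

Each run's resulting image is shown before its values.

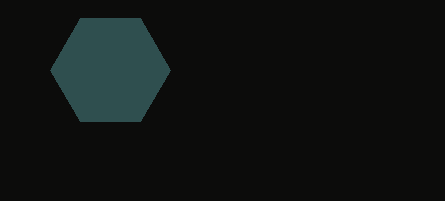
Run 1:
x = 110, y = 70, r = 60, c = 'darkslategray'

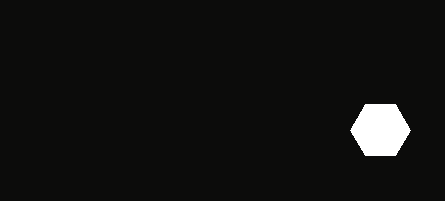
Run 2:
x = 380
y = 130
r = 30
c = 'white'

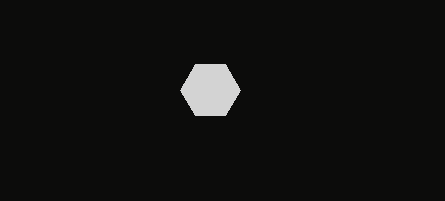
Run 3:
x = 210, y = 90, r = 30, c = 'lightgray'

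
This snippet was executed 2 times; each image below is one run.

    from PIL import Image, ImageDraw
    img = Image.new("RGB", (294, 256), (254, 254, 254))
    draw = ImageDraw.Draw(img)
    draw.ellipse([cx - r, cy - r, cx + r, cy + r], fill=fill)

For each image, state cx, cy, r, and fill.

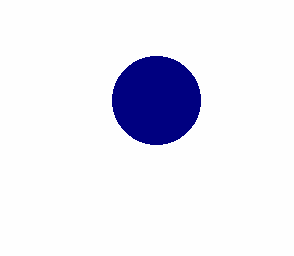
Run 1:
cx = 156, cy = 100, r = 44, fill = 'navy'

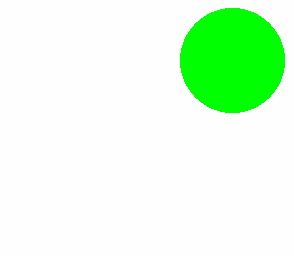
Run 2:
cx = 232, cy = 60, r = 52, fill = 'lime'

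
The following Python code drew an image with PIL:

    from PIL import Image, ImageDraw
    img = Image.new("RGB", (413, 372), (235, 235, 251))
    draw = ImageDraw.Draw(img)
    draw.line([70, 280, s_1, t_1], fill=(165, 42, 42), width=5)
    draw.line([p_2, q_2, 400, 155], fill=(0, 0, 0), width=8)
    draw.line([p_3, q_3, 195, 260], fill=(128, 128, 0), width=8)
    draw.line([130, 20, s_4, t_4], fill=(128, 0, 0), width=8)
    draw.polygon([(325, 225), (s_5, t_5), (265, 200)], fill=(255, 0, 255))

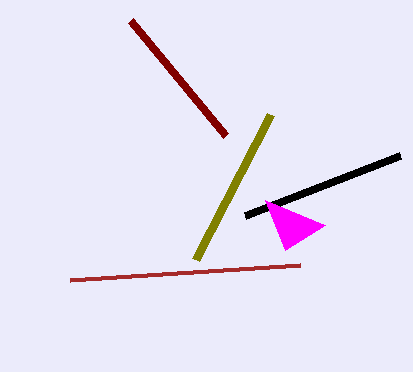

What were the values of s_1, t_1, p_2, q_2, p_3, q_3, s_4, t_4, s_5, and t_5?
s_1 = 300, t_1 = 265, p_2 = 245, q_2 = 215, p_3 = 270, q_3 = 115, s_4 = 225, t_4 = 135, s_5 = 285, t_5 = 250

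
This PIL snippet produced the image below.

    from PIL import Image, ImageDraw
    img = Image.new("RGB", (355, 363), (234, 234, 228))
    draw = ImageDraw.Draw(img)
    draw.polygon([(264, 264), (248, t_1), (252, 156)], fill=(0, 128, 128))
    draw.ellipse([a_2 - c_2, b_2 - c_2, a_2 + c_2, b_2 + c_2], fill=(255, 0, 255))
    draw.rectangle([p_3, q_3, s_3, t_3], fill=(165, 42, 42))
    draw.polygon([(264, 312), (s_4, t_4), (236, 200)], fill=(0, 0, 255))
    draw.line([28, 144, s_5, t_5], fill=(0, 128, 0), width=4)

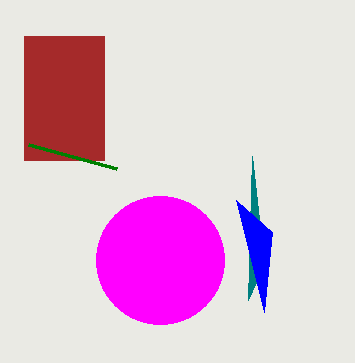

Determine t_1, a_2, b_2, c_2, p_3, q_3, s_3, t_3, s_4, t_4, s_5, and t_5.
t_1 = 300, a_2 = 160, b_2 = 260, c_2 = 64, p_3 = 24, q_3 = 36, s_3 = 104, t_3 = 160, s_4 = 272, t_4 = 232, s_5 = 116, t_5 = 168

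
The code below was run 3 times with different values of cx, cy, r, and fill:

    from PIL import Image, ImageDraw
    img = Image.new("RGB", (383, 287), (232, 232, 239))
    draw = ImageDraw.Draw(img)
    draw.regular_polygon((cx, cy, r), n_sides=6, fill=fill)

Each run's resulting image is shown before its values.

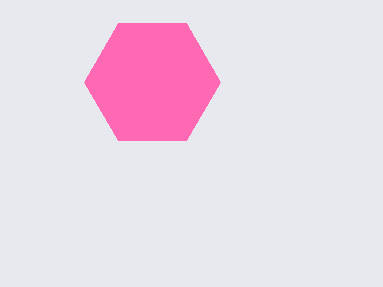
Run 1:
cx = 152, cy = 82, r = 68, fill = 'hotpink'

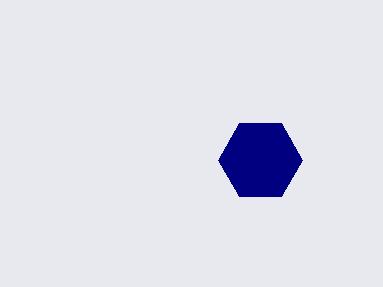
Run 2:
cx = 260; cy = 160; r = 42; fill = 'navy'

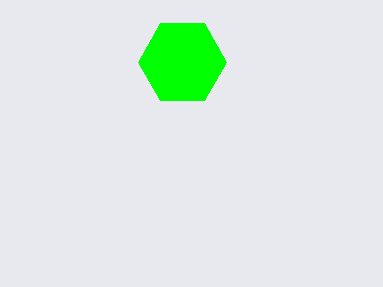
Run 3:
cx = 182
cy = 62
r = 44
fill = 'lime'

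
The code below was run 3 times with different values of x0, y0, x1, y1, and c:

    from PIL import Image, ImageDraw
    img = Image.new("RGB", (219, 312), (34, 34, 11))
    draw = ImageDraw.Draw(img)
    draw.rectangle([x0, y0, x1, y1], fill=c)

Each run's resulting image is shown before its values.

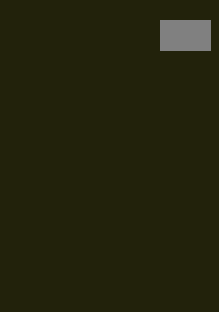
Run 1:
x0 = 160, y0 = 20, x1 = 210, y1 = 50, c = 'gray'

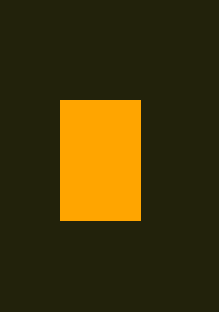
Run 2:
x0 = 60; y0 = 100; x1 = 140; y1 = 220; c = 'orange'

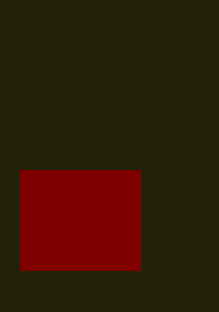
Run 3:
x0 = 20, y0 = 170, x1 = 140, y1 = 270, c = 'maroon'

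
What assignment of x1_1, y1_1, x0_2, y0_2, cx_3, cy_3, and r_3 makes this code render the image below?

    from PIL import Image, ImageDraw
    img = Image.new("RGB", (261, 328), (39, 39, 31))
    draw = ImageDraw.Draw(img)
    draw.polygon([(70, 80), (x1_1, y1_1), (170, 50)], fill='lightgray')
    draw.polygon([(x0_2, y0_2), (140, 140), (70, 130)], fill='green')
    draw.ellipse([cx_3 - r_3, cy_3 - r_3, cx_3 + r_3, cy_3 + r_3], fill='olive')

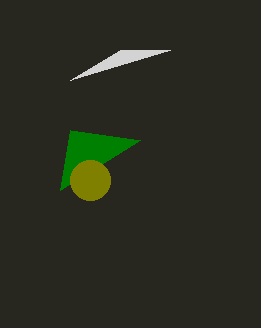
x1_1 = 120
y1_1 = 50
x0_2 = 60
y0_2 = 190
cx_3 = 90
cy_3 = 180
r_3 = 20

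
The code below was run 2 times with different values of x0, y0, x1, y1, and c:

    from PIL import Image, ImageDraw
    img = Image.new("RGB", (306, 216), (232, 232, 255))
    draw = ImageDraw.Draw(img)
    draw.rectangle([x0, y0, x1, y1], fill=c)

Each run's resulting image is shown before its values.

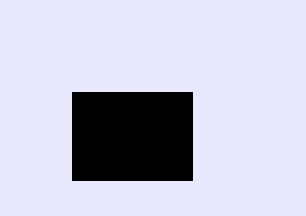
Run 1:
x0 = 72
y0 = 92
x1 = 192
y1 = 180
c = 'black'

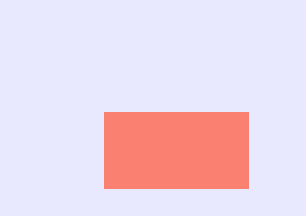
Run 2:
x0 = 104, y0 = 112, x1 = 248, y1 = 188, c = 'salmon'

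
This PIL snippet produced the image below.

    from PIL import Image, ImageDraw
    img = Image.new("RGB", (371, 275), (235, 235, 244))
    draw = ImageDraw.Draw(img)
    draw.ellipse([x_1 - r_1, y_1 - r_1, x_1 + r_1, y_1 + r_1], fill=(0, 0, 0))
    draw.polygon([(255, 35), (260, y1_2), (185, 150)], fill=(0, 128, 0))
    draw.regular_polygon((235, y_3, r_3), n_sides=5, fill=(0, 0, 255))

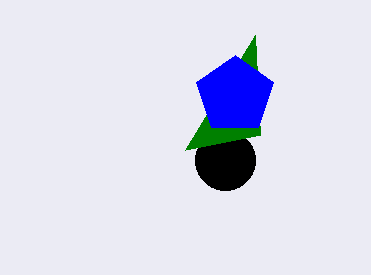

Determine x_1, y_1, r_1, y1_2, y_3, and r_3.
x_1 = 225, y_1 = 160, r_1 = 30, y1_2 = 135, y_3 = 95, r_3 = 40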